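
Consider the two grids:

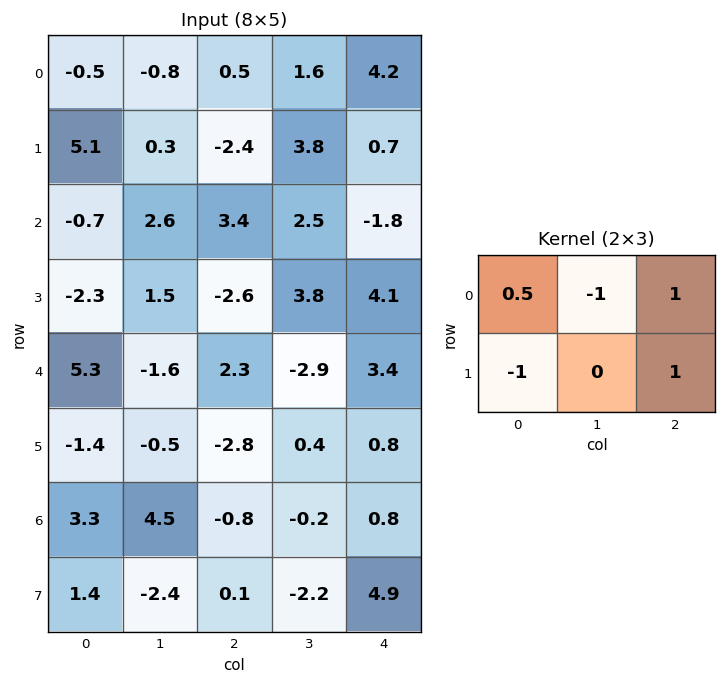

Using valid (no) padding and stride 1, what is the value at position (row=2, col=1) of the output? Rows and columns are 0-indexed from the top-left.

2.7

The receptive field on the input at this output position is [2.6 3.4 2.5 / 1.5 -2.6 3.8]. Elementwise product with the kernel and sum: 2.6·0.5 + 3.4·-1 + 2.5·1 + 1.5·-1 + 3.8·1.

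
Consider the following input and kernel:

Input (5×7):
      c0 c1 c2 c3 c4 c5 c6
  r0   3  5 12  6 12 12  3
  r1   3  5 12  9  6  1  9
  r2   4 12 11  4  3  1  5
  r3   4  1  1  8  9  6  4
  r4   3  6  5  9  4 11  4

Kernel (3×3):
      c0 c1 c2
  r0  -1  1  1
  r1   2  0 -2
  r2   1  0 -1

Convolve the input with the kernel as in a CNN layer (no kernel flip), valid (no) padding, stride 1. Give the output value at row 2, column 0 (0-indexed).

23

The receptive field on the input at this output position is [4 12 11 / 4 1 1 / 3 6 5]. Elementwise product with the kernel and sum: 4·-1 + 12·1 + 11·1 + 4·2 + 1·-2 + 3·1 + 5·-1.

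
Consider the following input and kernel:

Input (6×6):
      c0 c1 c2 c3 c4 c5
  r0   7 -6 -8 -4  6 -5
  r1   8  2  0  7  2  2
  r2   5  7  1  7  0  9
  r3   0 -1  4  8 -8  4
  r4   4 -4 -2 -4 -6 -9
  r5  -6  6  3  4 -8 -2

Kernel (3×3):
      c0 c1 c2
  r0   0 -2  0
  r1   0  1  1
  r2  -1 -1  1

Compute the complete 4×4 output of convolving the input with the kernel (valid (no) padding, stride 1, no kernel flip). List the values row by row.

3 22 9 -6
9 13 -27 9
-13 12 -14 -3
-1 -19 -41 3

Output[0,0]: The receptive field on the input at this output position is [7 -6 -8 / 8 2 0 / 5 7 1]. Elementwise product with the kernel and sum: -6·-2 + 2·1 + 0·1 + 5·-1 + 7·-1 + 1·1.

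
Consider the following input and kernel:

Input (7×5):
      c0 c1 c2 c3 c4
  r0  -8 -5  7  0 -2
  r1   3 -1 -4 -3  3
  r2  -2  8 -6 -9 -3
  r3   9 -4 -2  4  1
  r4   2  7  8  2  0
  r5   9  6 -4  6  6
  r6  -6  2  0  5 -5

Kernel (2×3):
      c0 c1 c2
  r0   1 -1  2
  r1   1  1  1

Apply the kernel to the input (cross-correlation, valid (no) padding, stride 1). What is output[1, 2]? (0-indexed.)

-13

The receptive field on the input at this output position is [-4 -3 3 / -6 -9 -3]. Elementwise product with the kernel and sum: -4·1 + -3·-1 + 3·2 + -6·1 + -9·1 + -3·1.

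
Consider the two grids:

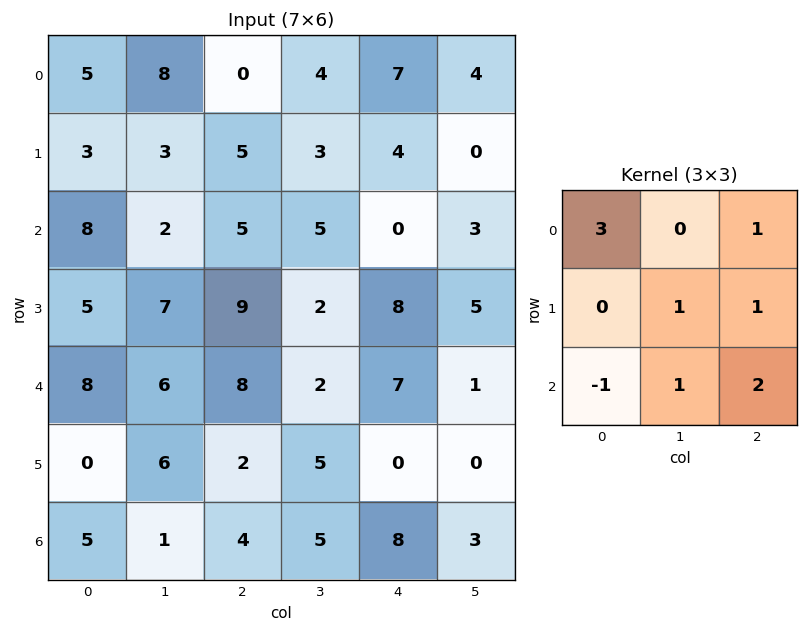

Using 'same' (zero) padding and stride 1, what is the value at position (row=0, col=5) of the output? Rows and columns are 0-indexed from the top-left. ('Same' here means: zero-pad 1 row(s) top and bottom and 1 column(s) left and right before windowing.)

The receptive field on the zero-padded input at this output position is [0 0 0 / 7 4 0 / 4 0 0]. Elementwise product with the kernel and sum: 0·3 + 0·1 + 4·1 + 0·1 + 4·-1 + 0·1 + 0·2.

0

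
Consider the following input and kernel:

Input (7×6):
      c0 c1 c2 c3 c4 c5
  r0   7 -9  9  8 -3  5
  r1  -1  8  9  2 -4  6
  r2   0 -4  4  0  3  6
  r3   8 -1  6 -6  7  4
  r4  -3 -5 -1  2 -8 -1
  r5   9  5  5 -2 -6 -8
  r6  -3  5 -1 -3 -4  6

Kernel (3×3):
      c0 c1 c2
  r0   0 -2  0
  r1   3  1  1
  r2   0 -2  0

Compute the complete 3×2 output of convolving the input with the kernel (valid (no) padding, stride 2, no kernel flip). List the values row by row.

40 9
47 15
37 9

Output[0,0]: The receptive field on the input at this output position is [7 -9 9 / -1 8 9 / 0 -4 4]. Elementwise product with the kernel and sum: -9·-2 + -1·3 + 8·1 + 9·1 + -4·-2.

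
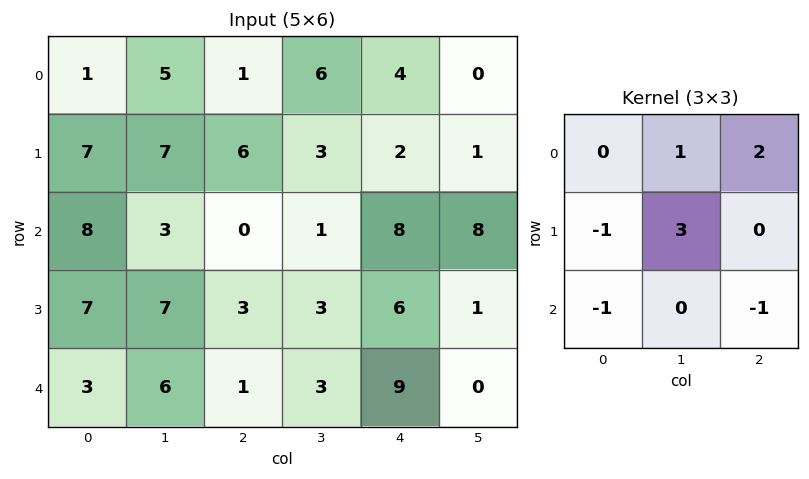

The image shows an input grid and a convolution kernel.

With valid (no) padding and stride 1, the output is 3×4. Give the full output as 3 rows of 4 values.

13 20 9 -2
10 -1 1 23
13 -5 13 36

Output[0,0]: The receptive field on the input at this output position is [1 5 1 / 7 7 6 / 8 3 0]. Elementwise product with the kernel and sum: 5·1 + 1·2 + 7·-1 + 7·3 + 8·-1 + 0·-1.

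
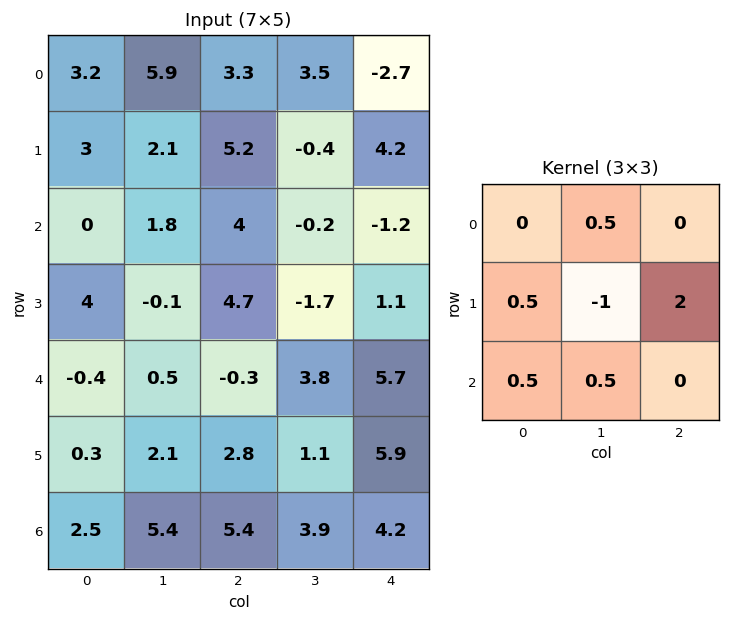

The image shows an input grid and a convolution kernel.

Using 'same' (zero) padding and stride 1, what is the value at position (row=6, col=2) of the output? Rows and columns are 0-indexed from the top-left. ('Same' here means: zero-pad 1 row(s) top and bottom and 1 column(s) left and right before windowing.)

The receptive field on the zero-padded input at this output position is [2.1 2.8 1.1 / 5.4 5.4 3.9 / 0 0 0]. Elementwise product with the kernel and sum: 2.8·0.5 + 5.4·0.5 + 5.4·-1 + 3.9·2 + 0·0.5 + 0·0.5.

6.5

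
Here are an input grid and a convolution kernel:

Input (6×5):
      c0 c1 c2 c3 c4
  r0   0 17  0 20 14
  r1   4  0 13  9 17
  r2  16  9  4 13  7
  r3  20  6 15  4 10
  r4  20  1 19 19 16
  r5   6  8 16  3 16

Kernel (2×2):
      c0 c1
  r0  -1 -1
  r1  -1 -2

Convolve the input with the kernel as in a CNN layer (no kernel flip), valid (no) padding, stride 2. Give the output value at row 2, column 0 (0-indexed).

-43

The receptive field on the input at this output position is [20 1 / 6 8]. Elementwise product with the kernel and sum: 20·-1 + 1·-1 + 6·-1 + 8·-2.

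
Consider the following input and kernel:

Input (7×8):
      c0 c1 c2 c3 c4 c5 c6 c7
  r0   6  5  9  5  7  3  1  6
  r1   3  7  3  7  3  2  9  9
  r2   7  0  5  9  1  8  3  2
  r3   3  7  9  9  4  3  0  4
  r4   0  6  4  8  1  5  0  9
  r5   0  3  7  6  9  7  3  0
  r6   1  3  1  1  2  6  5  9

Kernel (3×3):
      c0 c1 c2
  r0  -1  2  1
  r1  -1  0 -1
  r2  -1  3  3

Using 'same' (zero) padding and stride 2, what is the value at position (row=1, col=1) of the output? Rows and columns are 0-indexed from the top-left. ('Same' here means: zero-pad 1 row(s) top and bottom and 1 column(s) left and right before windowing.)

The receptive field on the zero-padded input at this output position is [7 3 7 / 0 5 9 / 7 9 9]. Elementwise product with the kernel and sum: 7·-1 + 3·2 + 7·1 + 0·-1 + 9·-1 + 7·-1 + 9·3 + 9·3.

44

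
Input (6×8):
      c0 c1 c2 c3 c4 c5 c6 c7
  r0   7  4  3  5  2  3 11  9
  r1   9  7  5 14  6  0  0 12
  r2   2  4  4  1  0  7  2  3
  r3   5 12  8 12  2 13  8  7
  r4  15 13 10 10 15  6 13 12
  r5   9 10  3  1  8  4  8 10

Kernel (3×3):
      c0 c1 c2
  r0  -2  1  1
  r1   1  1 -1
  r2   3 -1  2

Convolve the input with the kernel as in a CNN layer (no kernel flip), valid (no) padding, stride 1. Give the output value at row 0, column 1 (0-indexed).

8

The receptive field on the input at this output position is [4 3 5 / 7 5 14 / 4 4 1]. Elementwise product with the kernel and sum: 4·-2 + 3·1 + 5·1 + 7·1 + 5·1 + 14·-1 + 4·3 + 4·-1 + 1·2.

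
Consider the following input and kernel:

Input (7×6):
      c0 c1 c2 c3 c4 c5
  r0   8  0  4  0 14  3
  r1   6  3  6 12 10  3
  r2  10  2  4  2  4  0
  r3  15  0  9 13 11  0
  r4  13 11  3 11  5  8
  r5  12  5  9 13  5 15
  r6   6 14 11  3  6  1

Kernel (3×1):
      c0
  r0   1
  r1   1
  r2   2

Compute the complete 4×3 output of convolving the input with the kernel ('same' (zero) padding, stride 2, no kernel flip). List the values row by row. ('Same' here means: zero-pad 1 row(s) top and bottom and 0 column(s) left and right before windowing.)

20 16 34
46 28 36
52 30 26
18 20 11

Output[0,0]: The receptive field on the zero-padded input at this output position is [0 / 8 / 6]. Elementwise product with the kernel and sum: 0·1 + 8·1 + 6·2.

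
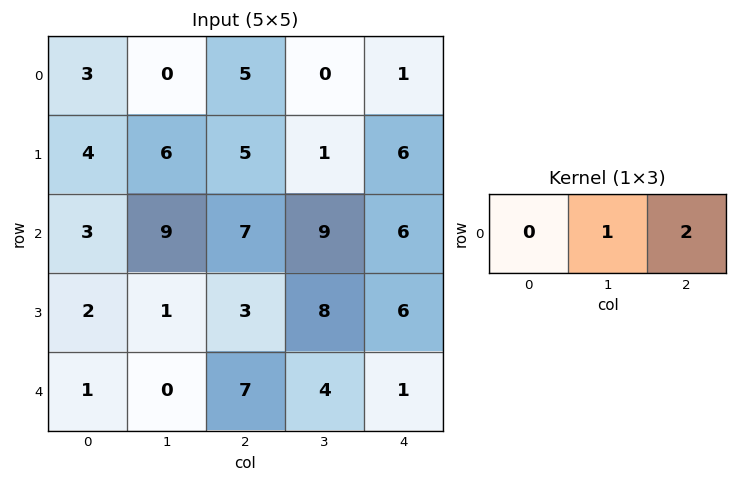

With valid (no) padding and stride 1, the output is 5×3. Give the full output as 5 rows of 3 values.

10 5 2
16 7 13
23 25 21
7 19 20
14 15 6

Output[0,0]: The receptive field on the input at this output position is [3 0 5]. Elementwise product with the kernel and sum: 0·1 + 5·2.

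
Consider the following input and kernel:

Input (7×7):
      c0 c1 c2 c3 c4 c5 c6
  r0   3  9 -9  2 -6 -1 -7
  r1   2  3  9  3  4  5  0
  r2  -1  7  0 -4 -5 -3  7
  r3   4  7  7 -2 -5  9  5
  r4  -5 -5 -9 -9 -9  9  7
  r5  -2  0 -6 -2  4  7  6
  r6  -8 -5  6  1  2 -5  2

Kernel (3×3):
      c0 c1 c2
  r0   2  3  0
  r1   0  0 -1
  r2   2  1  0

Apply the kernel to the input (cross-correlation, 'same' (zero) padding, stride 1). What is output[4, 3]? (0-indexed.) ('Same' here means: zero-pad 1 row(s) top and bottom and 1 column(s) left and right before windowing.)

The receptive field on the zero-padded input at this output position is [7 -2 -5 / -9 -9 -9 / -6 -2 4]. Elementwise product with the kernel and sum: 7·2 + -2·3 + -9·-1 + -6·2 + -2·1.

3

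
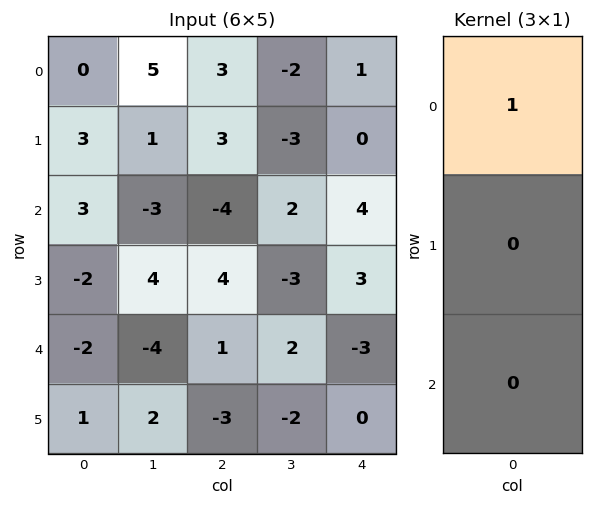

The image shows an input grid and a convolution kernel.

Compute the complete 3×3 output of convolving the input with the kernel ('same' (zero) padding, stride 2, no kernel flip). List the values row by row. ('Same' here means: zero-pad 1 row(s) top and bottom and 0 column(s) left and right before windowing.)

Output[0,0]: The receptive field on the zero-padded input at this output position is [0 / 0 / 3]. Elementwise product with the kernel and sum: 0·1.
Output[0,1]: The receptive field on the zero-padded input at this output position is [0 / 3 / 3]. Elementwise product with the kernel and sum: 0·1.

0 0 0
3 3 0
-2 4 3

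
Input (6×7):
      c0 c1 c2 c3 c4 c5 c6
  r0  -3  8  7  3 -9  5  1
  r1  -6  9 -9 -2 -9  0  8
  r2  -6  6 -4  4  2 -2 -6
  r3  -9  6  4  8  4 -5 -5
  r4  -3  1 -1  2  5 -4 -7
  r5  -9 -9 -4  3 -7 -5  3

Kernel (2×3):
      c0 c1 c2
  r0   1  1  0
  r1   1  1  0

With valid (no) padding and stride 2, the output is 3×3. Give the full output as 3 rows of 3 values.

Output[0,0]: The receptive field on the input at this output position is [-3 8 7 / -6 9 -9]. Elementwise product with the kernel and sum: -3·1 + 8·1 + -6·1 + 9·1.
Output[0,1]: The receptive field on the input at this output position is [7 3 -9 / -9 -2 -9]. Elementwise product with the kernel and sum: 7·1 + 3·1 + -9·1 + -2·1.

8 -1 -13
-3 12 -1
-20 0 -11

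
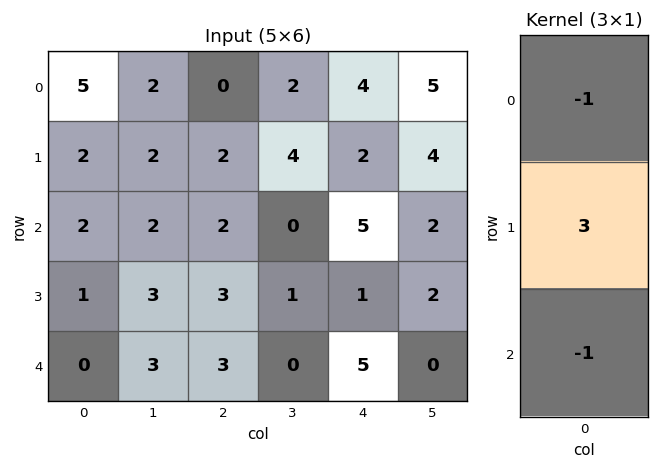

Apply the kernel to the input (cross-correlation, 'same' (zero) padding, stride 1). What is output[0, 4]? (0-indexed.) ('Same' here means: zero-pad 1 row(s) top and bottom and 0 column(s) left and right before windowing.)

10

The receptive field on the zero-padded input at this output position is [0 / 4 / 2]. Elementwise product with the kernel and sum: 0·-1 + 4·3 + 2·-1.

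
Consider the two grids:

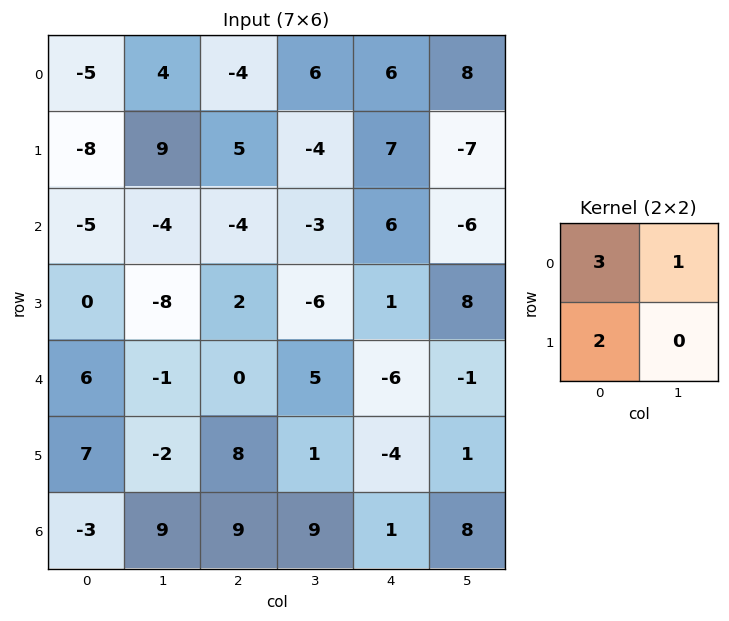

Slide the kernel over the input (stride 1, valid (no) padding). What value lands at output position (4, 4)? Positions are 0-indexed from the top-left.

The receptive field on the input at this output position is [-6 -1 / -4 1]. Elementwise product with the kernel and sum: -6·3 + -1·1 + -4·2.

-27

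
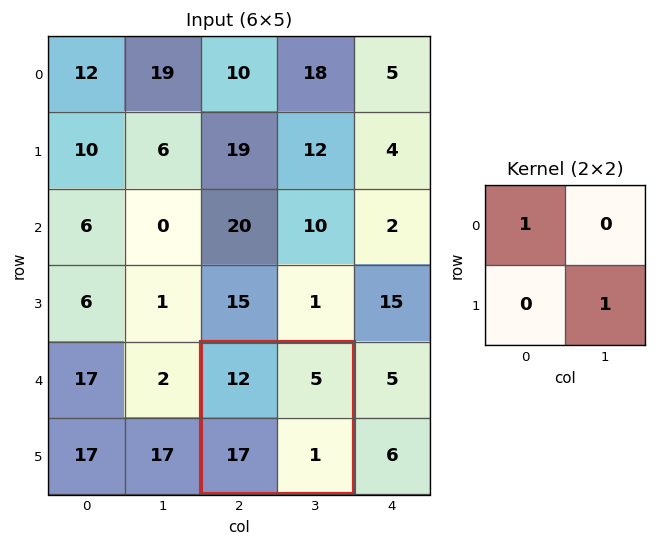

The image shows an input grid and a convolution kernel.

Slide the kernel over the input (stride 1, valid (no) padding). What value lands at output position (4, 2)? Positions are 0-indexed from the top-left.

The receptive field on the input at this output position is [12 5 / 17 1]. Elementwise product with the kernel and sum: 12·1 + 1·1.

13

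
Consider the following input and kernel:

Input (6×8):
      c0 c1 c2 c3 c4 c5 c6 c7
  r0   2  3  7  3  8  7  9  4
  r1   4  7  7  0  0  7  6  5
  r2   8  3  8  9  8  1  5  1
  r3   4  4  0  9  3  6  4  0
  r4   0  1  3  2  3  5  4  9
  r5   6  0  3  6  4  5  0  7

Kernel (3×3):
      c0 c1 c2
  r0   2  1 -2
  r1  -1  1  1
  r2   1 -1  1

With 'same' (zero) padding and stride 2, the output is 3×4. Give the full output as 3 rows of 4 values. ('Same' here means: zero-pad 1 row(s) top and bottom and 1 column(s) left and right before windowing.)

Output[0,0]: The receptive field on the zero-padded input at this output position is [0 0 0 / 0 2 3 / 0 4 7]. Elementwise product with the kernel and sum: 0·2 + 0·1 + 0·-2 + 0·-1 + 2·1 + 3·1 + 0·1 + 4·-1 + 7·1.
Output[0,1]: The receptive field on the zero-padded input at this output position is [0 0 0 / 3 7 3 / 7 7 0]. Elementwise product with the kernel and sum: 0·2 + 0·1 + 0·-2 + 3·-1 + 7·1 + 3·1 + 7·1 + 7·-1 + 0·1.

8 7 19 12
1 48 -2 17
-9 -3 22 36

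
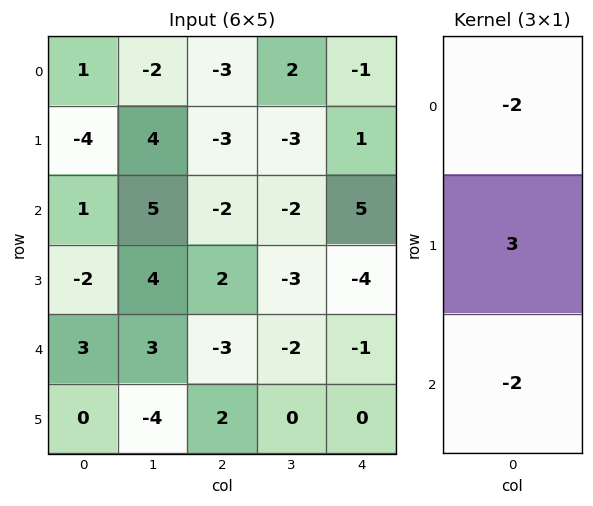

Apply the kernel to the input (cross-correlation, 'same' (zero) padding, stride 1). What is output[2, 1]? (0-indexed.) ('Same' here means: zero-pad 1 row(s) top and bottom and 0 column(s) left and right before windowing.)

The receptive field on the zero-padded input at this output position is [4 / 5 / 4]. Elementwise product with the kernel and sum: 4·-2 + 5·3 + 4·-2.

-1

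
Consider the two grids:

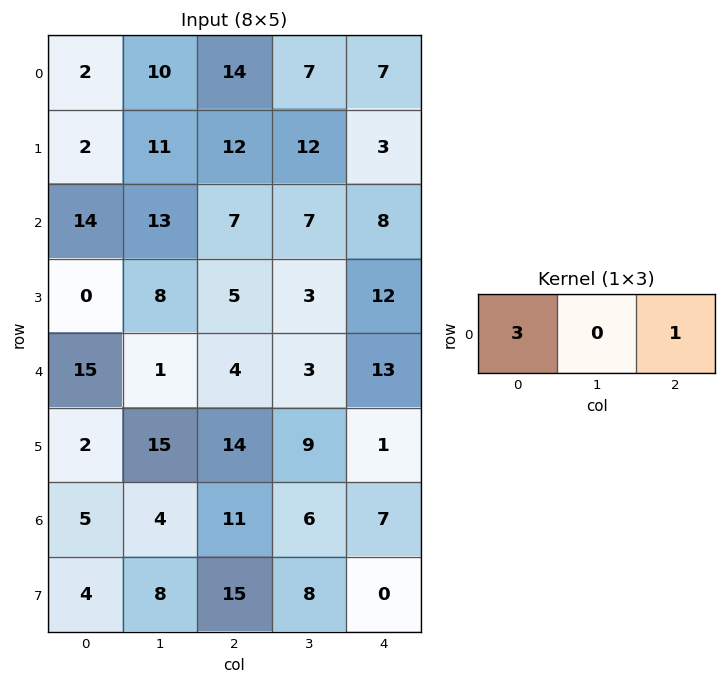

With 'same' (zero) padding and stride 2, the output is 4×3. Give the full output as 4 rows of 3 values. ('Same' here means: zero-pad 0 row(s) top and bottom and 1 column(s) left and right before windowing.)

10 37 21
13 46 21
1 6 9
4 18 18

Output[0,0]: The receptive field on the zero-padded input at this output position is [0 2 10]. Elementwise product with the kernel and sum: 0·3 + 10·1.
Output[0,1]: The receptive field on the zero-padded input at this output position is [10 14 7]. Elementwise product with the kernel and sum: 10·3 + 7·1.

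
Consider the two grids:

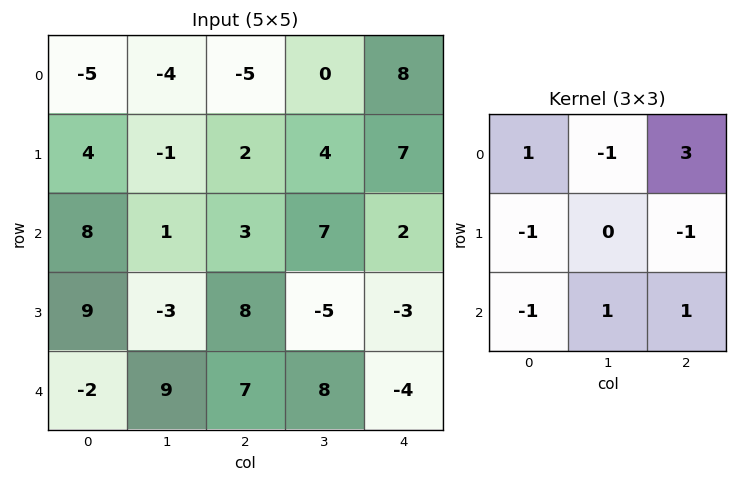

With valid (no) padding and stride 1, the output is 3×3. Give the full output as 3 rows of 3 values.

-26 7 16
-4 7 -2
17 33 -6

Output[0,0]: The receptive field on the input at this output position is [-5 -4 -5 / 4 -1 2 / 8 1 3]. Elementwise product with the kernel and sum: -5·1 + -4·-1 + -5·3 + 4·-1 + 2·-1 + 8·-1 + 1·1 + 3·1.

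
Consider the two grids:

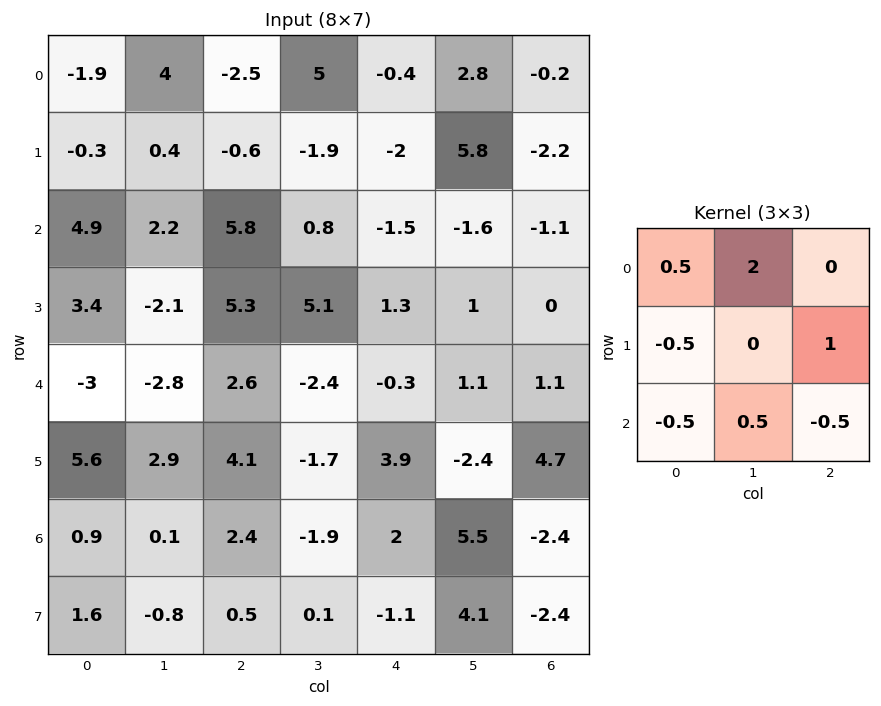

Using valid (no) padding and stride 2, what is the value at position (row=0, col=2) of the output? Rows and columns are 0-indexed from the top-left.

4.7

The receptive field on the input at this output position is [-0.4 2.8 -0.2 / -2 5.8 -2.2 / -1.5 -1.6 -1.1]. Elementwise product with the kernel and sum: -0.4·0.5 + 2.8·2 + -2·-0.5 + -2.2·1 + -1.5·-0.5 + -1.6·0.5 + -1.1·-0.5.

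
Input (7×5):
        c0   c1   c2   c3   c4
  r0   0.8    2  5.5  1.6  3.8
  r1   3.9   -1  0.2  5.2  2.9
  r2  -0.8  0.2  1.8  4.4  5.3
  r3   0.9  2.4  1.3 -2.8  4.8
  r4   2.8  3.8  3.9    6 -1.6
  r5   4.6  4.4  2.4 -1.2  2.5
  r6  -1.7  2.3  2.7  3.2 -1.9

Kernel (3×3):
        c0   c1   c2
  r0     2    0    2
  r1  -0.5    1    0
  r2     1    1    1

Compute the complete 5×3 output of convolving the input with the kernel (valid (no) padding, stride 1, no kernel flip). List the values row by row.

10.85 14.3 35.2
13.4 11 13
14.45 23 19.05
18.2 6.8 19.95
18.8 28 6.2

Output[0,0]: The receptive field on the input at this output position is [0.8 2 5.5 / 3.9 -1 0.2 / -0.8 0.2 1.8]. Elementwise product with the kernel and sum: 0.8·2 + 5.5·2 + 3.9·-0.5 + -1·1 + -0.8·1 + 0.2·1 + 1.8·1.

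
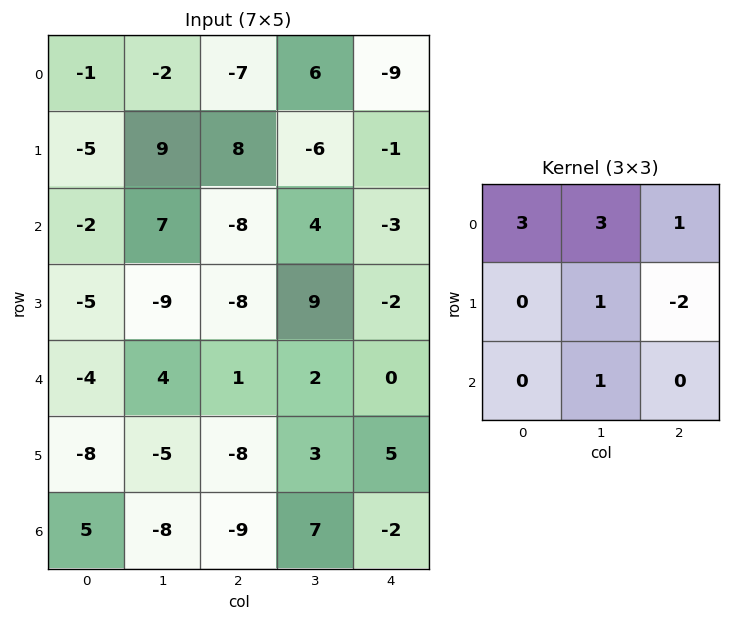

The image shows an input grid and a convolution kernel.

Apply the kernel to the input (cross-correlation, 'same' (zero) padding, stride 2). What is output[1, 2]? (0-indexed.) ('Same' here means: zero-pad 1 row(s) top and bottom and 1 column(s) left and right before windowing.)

The receptive field on the zero-padded input at this output position is [-6 -1 0 / 4 -3 0 / 9 -2 0]. Elementwise product with the kernel and sum: -6·3 + -1·3 + 0·1 + -3·1 + 0·-2 + -2·1.

-26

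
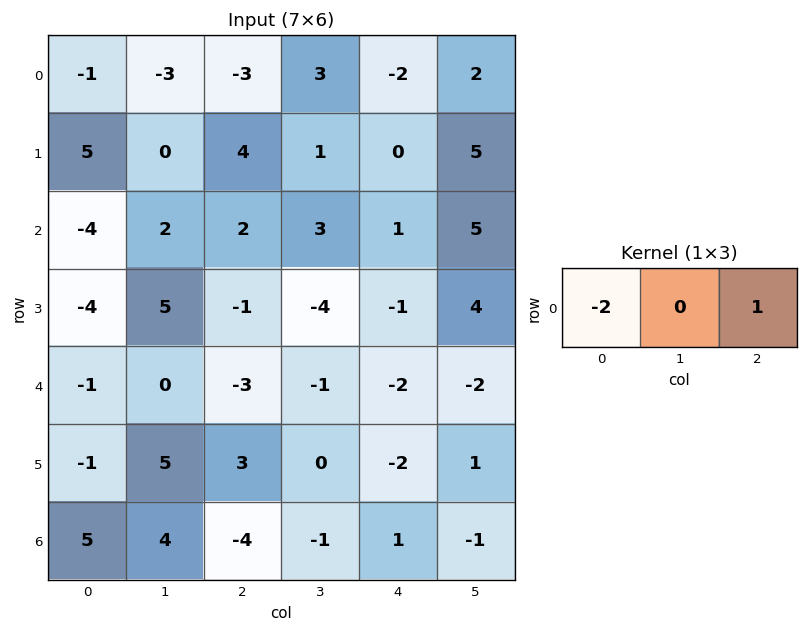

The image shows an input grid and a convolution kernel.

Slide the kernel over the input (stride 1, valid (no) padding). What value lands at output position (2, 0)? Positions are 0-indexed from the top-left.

10

The receptive field on the input at this output position is [-4 2 2]. Elementwise product with the kernel and sum: -4·-2 + 2·1.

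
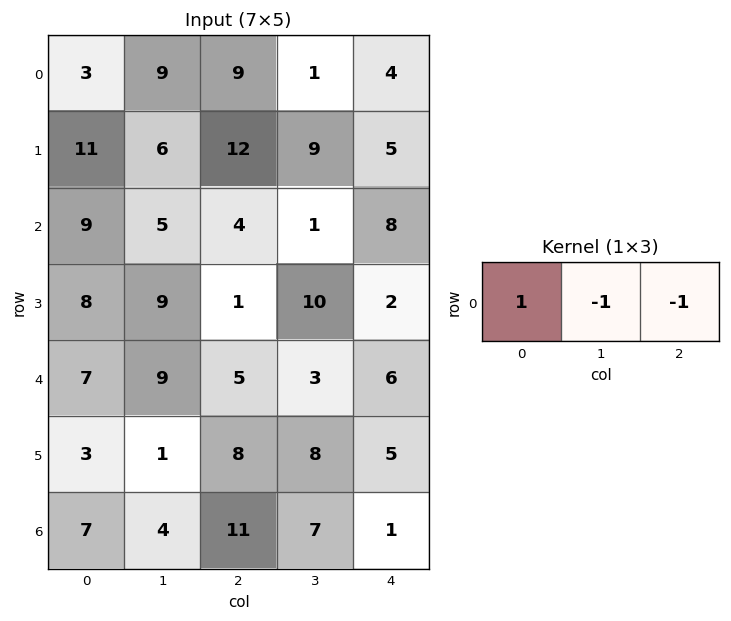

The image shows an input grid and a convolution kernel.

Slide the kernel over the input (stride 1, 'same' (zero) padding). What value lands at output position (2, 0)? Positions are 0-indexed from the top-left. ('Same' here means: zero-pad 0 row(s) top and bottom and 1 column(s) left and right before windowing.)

The receptive field on the zero-padded input at this output position is [0 9 5]. Elementwise product with the kernel and sum: 0·1 + 9·-1 + 5·-1.

-14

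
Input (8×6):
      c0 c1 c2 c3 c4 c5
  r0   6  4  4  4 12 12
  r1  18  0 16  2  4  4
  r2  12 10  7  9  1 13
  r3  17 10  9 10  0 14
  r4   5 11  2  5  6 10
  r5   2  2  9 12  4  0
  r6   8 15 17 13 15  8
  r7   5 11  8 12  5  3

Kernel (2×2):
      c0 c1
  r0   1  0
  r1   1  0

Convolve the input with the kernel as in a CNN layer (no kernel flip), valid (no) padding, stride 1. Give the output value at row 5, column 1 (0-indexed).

17

The receptive field on the input at this output position is [2 9 / 15 17]. Elementwise product with the kernel and sum: 2·1 + 15·1.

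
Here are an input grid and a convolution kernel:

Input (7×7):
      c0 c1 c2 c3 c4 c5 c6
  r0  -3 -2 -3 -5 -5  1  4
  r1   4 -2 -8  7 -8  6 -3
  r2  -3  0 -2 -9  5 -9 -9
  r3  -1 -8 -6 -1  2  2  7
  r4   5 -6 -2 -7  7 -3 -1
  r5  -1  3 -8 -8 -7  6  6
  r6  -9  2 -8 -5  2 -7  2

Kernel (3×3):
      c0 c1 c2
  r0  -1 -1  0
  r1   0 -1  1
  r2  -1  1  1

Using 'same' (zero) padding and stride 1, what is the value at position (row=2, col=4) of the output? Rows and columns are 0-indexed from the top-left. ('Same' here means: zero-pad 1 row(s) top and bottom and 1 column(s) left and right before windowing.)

-8

The receptive field on the zero-padded input at this output position is [7 -8 6 / -9 5 -9 / -1 2 2]. Elementwise product with the kernel and sum: 7·-1 + -8·-1 + 5·-1 + -9·1 + -1·-1 + 2·1 + 2·1.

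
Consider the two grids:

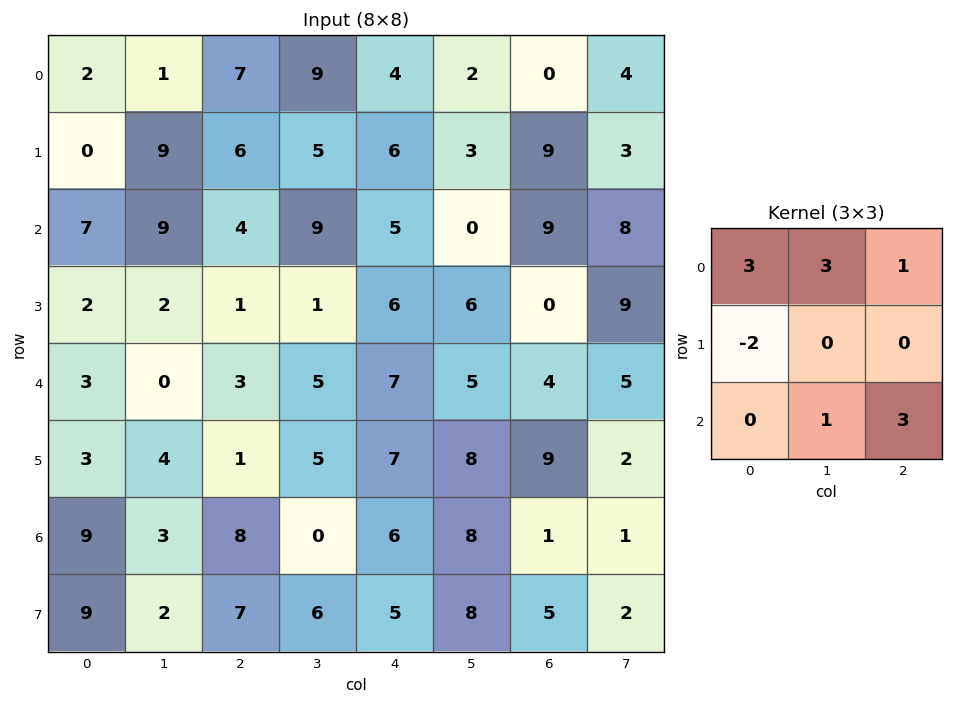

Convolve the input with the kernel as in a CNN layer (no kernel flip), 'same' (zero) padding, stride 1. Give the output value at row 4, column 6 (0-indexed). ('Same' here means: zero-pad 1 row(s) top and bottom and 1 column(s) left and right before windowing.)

32

The receptive field on the zero-padded input at this output position is [6 0 9 / 5 4 5 / 8 9 2]. Elementwise product with the kernel and sum: 6·3 + 0·3 + 9·1 + 5·-2 + 9·1 + 2·3.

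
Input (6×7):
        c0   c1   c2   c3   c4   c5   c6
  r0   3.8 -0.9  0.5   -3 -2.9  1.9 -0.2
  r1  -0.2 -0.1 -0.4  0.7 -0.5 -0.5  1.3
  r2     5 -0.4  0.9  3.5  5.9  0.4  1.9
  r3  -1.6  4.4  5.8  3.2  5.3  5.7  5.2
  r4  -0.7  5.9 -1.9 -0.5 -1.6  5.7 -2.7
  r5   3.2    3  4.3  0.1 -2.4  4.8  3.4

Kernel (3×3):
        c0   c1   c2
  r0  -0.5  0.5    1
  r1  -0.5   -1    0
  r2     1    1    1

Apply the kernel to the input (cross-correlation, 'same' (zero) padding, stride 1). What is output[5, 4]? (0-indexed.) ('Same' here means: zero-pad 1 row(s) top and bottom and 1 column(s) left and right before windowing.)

The receptive field on the zero-padded input at this output position is [-0.5 -1.6 5.7 / 0.1 -2.4 4.8 / 0 0 0]. Elementwise product with the kernel and sum: -0.5·-0.5 + -1.6·0.5 + 5.7·1 + 0.1·-0.5 + -2.4·-1 + 0·1 + 0·1 + 0·1.

7.5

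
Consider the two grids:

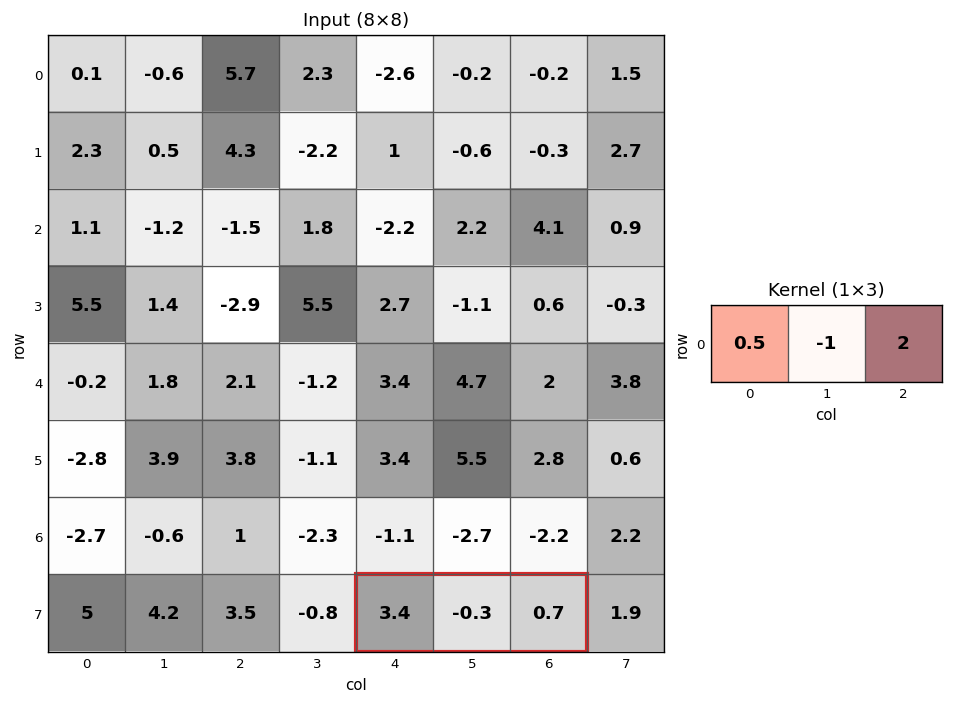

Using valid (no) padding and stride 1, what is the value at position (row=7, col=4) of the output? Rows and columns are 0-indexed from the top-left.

The receptive field on the input at this output position is [3.4 -0.3 0.7]. Elementwise product with the kernel and sum: 3.4·0.5 + -0.3·-1 + 0.7·2.

3.4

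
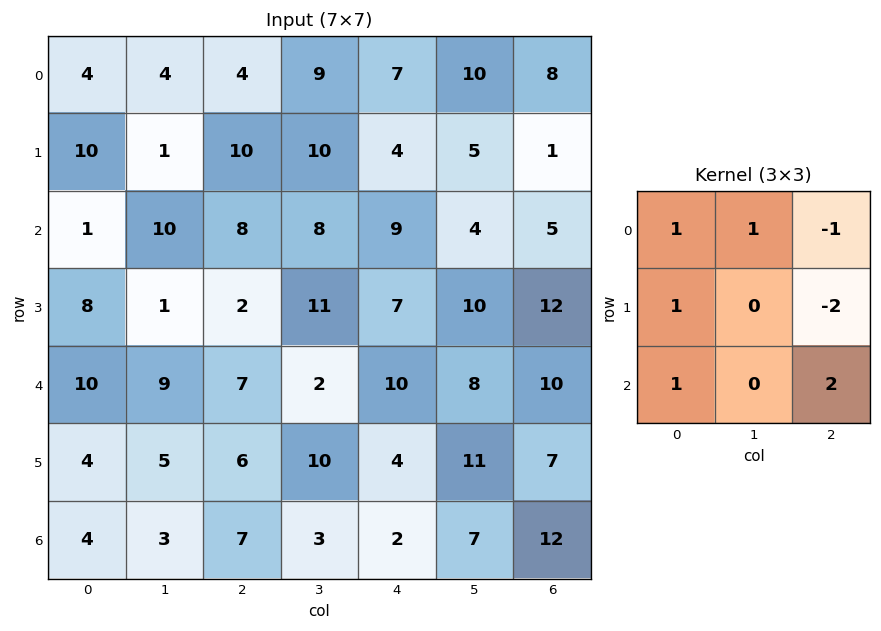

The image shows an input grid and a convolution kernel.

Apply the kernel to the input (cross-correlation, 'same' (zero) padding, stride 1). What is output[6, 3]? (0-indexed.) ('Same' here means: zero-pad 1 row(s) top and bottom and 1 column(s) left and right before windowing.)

15

The receptive field on the zero-padded input at this output position is [6 10 4 / 7 3 2 / 0 0 0]. Elementwise product with the kernel and sum: 6·1 + 10·1 + 4·-1 + 7·1 + 2·-2 + 0·1 + 0·2.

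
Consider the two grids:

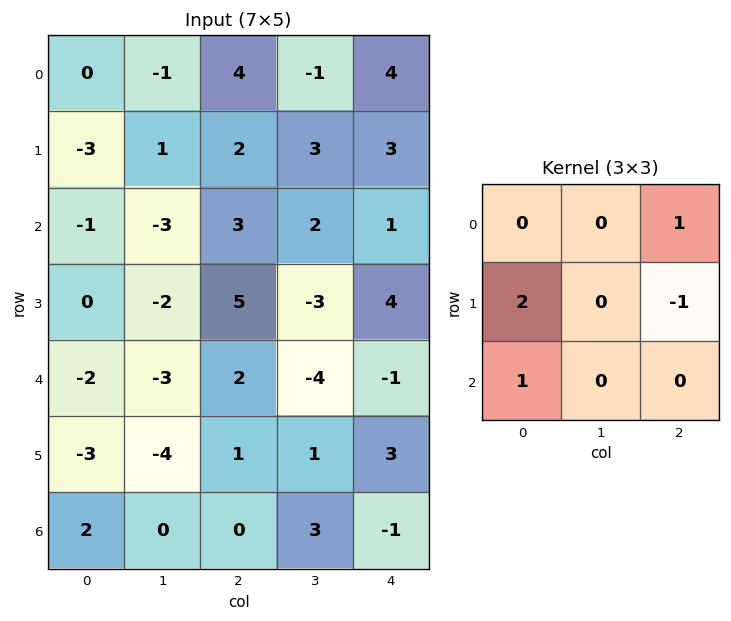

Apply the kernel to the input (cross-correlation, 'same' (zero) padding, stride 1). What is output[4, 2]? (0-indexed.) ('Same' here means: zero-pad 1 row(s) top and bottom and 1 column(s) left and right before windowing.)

-9

The receptive field on the zero-padded input at this output position is [-2 5 -3 / -3 2 -4 / -4 1 1]. Elementwise product with the kernel and sum: -3·1 + -3·2 + -4·-1 + -4·1.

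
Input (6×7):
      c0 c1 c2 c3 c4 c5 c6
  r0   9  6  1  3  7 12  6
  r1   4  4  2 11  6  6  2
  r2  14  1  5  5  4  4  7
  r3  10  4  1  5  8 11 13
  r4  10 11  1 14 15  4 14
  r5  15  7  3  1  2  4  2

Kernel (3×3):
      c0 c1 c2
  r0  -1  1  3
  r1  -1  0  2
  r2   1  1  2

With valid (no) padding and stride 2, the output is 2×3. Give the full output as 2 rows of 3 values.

Output[0,0]: The receptive field on the input at this output position is [9 6 1 / 4 4 2 / 14 1 5]. Elementwise product with the kernel and sum: 9·-1 + 6·1 + 1·3 + 4·-1 + 2·2 + 14·1 + 1·1 + 5·2.

25 51 43
17 72 86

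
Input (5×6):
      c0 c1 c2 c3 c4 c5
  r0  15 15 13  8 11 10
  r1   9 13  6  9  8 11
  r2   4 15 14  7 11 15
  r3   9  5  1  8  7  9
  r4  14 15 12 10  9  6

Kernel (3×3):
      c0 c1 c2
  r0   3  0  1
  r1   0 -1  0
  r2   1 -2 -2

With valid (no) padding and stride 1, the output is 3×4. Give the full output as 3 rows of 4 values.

Output[0,0]: The receptive field on the input at this output position is [15 15 13 / 9 13 6 / 4 15 14]. Elementwise product with the kernel and sum: 15·3 + 13·1 + 13·-1 + 4·1 + 15·-2 + 14·-2.
Output[0,1]: The receptive field on the input at this output position is [15 13 8 / 13 6 9 / 15 14 7]. Elementwise product with the kernel and sum: 15·3 + 8·1 + 6·-1 + 15·1 + 14·-2 + 7·-2.

-9 20 19 -19
15 21 -10 3
-19 22 19 9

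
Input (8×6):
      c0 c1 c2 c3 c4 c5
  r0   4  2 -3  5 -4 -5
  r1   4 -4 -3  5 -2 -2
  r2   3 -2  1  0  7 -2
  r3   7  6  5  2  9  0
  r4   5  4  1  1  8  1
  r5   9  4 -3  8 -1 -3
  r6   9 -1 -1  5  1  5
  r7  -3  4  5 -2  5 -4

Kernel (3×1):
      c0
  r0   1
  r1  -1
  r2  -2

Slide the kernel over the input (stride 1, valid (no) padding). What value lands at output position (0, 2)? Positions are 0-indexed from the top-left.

The receptive field on the input at this output position is [-3 / -3 / 1]. Elementwise product with the kernel and sum: -3·1 + -3·-1 + 1·-2.

-2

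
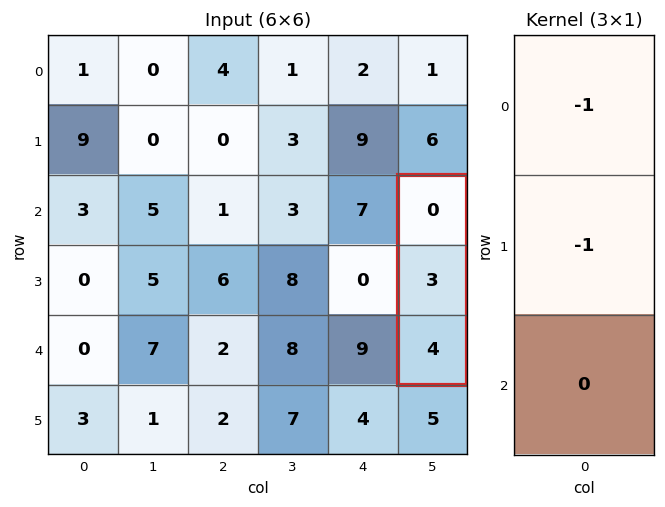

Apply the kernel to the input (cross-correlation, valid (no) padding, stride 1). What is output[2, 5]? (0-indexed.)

-3

The receptive field on the input at this output position is [0 / 3 / 4]. Elementwise product with the kernel and sum: 0·-1 + 3·-1.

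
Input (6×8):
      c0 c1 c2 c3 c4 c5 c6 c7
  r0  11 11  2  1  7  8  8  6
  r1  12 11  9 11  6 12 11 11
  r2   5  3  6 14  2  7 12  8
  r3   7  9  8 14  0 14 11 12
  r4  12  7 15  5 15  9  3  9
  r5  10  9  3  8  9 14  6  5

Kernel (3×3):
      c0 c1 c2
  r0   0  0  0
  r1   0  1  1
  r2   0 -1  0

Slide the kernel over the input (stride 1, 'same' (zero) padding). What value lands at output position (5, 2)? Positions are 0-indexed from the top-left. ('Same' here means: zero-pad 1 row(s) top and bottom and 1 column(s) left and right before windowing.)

11

The receptive field on the zero-padded input at this output position is [7 15 5 / 9 3 8 / 0 0 0]. Elementwise product with the kernel and sum: 3·1 + 8·1 + 0·-1.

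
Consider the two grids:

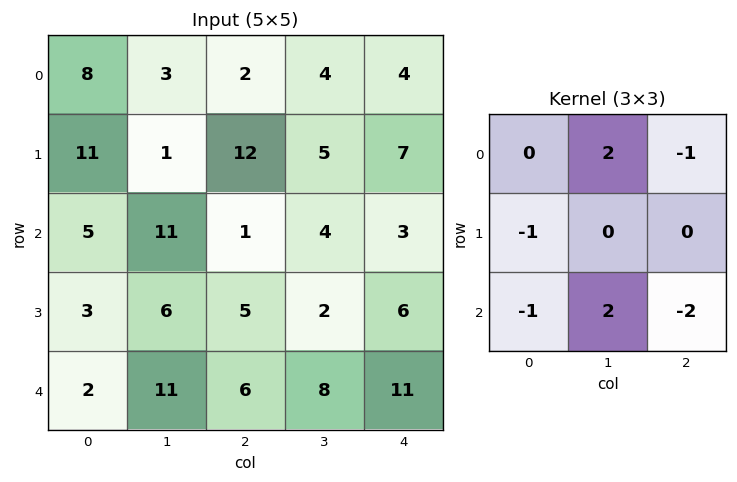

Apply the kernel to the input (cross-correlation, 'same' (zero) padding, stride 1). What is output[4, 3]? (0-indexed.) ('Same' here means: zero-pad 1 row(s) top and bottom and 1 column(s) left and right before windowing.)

The receptive field on the zero-padded input at this output position is [5 2 6 / 6 8 11 / 0 0 0]. Elementwise product with the kernel and sum: 2·2 + 6·-1 + 6·-1 + 0·-1 + 0·2 + 0·-2.

-8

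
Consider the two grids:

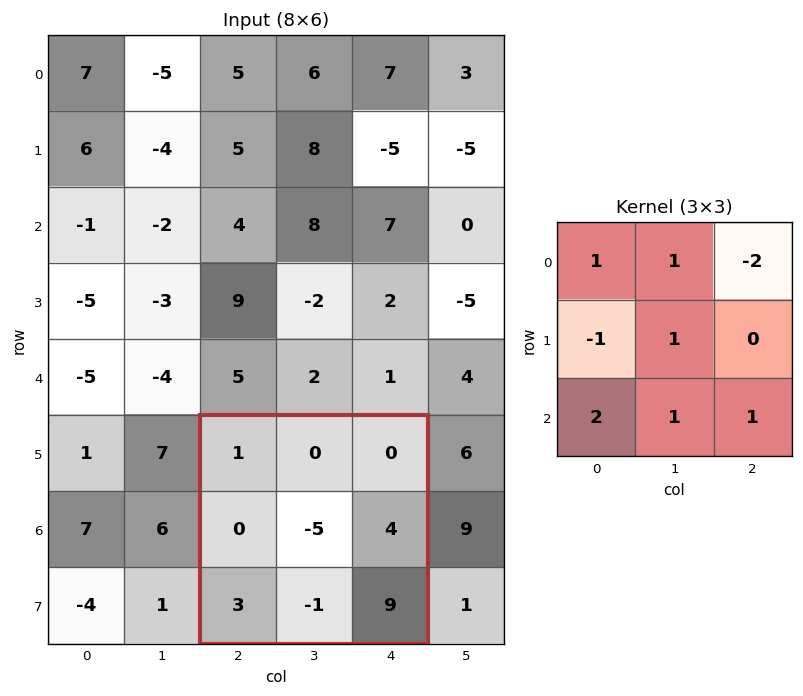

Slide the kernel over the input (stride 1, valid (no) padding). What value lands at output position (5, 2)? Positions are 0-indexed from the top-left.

The receptive field on the input at this output position is [1 0 0 / 0 -5 4 / 3 -1 9]. Elementwise product with the kernel and sum: 1·1 + 0·1 + 0·-2 + 0·-1 + -5·1 + 3·2 + -1·1 + 9·1.

10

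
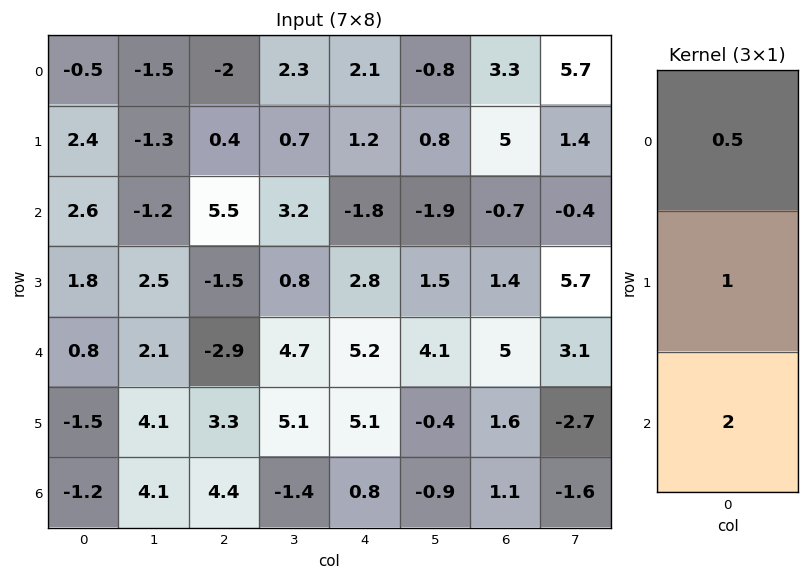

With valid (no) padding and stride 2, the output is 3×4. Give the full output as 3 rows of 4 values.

7.35 10.4 -1.35 5.25
4.7 -4.55 12.3 11.05
-3.5 10.65 9.3 6.3

Output[0,0]: The receptive field on the input at this output position is [-0.5 / 2.4 / 2.6]. Elementwise product with the kernel and sum: -0.5·0.5 + 2.4·1 + 2.6·2.
Output[0,1]: The receptive field on the input at this output position is [-2 / 0.4 / 5.5]. Elementwise product with the kernel and sum: -2·0.5 + 0.4·1 + 5.5·2.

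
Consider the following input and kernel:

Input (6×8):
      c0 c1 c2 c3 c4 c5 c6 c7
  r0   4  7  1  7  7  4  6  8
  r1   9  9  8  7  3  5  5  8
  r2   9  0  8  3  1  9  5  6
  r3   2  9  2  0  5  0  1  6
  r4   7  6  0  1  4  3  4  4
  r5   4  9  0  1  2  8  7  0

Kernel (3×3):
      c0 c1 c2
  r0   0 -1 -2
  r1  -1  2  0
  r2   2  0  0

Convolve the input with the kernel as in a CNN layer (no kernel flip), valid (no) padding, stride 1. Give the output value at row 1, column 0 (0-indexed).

-30

The receptive field on the input at this output position is [9 9 8 / 9 0 8 / 2 9 2]. Elementwise product with the kernel and sum: 9·-1 + 8·-2 + 9·-1 + 0·2 + 2·2.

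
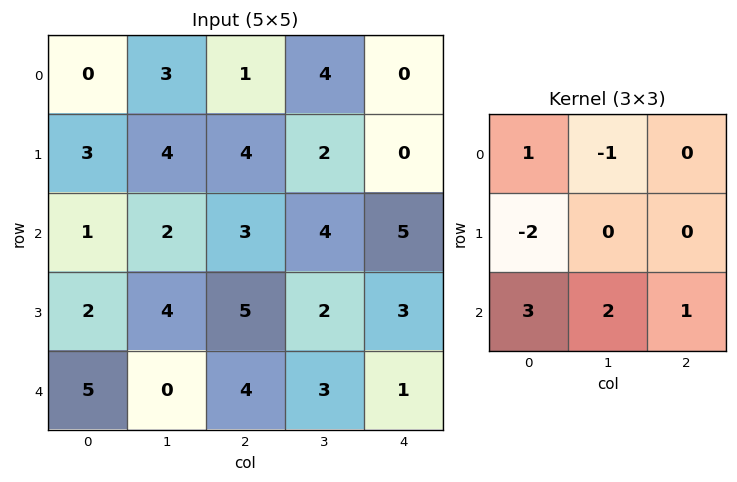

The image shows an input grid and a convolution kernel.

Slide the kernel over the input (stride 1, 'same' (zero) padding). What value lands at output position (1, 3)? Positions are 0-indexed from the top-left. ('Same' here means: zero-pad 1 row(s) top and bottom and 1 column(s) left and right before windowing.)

The receptive field on the zero-padded input at this output position is [1 4 0 / 4 2 0 / 3 4 5]. Elementwise product with the kernel and sum: 1·1 + 4·-1 + 4·-2 + 3·3 + 4·2 + 5·1.

11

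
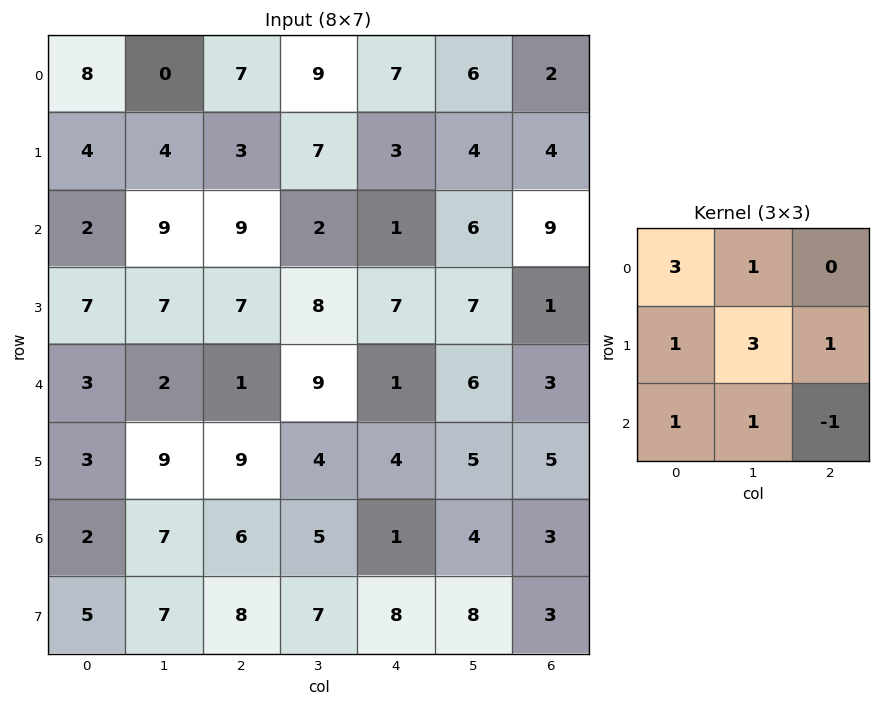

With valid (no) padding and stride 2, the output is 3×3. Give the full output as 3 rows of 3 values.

45 67 44
54 76 42
53 47 35

Output[0,0]: The receptive field on the input at this output position is [8 0 7 / 4 4 3 / 2 9 9]. Elementwise product with the kernel and sum: 8·3 + 0·1 + 4·1 + 4·3 + 3·1 + 2·1 + 9·1 + 9·-1.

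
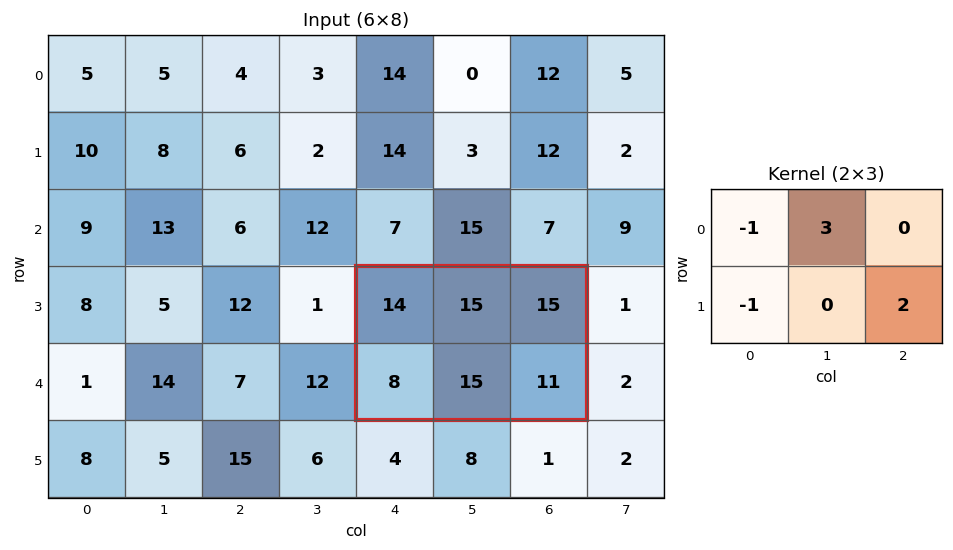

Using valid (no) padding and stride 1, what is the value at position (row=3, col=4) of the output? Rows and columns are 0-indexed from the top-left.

The receptive field on the input at this output position is [14 15 15 / 8 15 11]. Elementwise product with the kernel and sum: 14·-1 + 15·3 + 8·-1 + 11·2.

45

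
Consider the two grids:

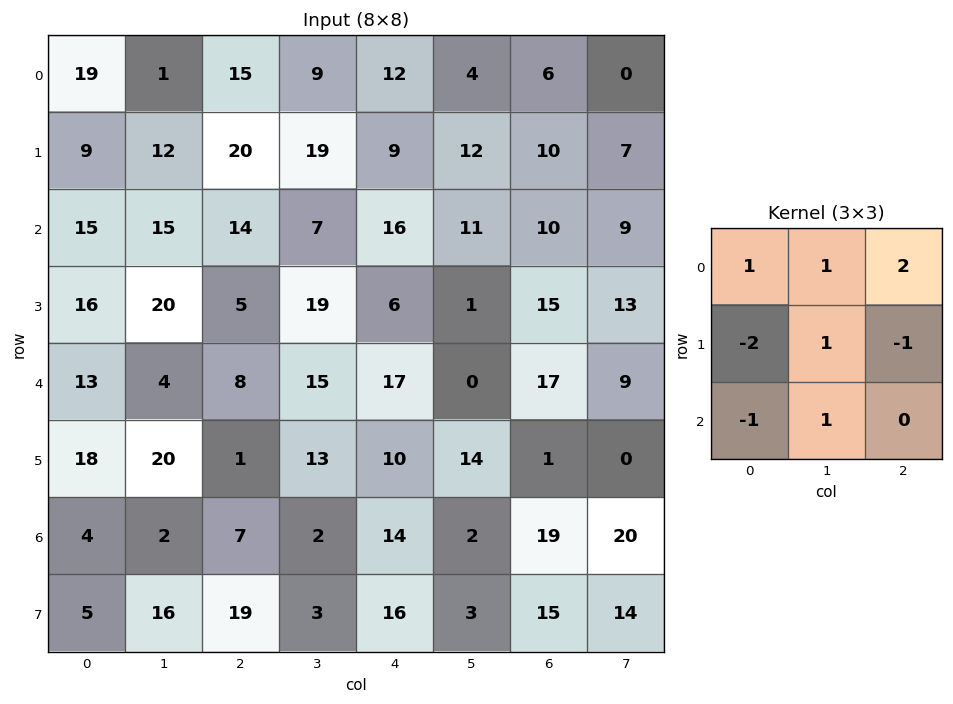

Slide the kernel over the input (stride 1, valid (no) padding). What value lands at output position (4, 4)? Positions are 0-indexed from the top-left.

32

The receptive field on the input at this output position is [17 0 17 / 10 14 1 / 14 2 19]. Elementwise product with the kernel and sum: 17·1 + 0·1 + 17·2 + 10·-2 + 14·1 + 1·-1 + 14·-1 + 2·1.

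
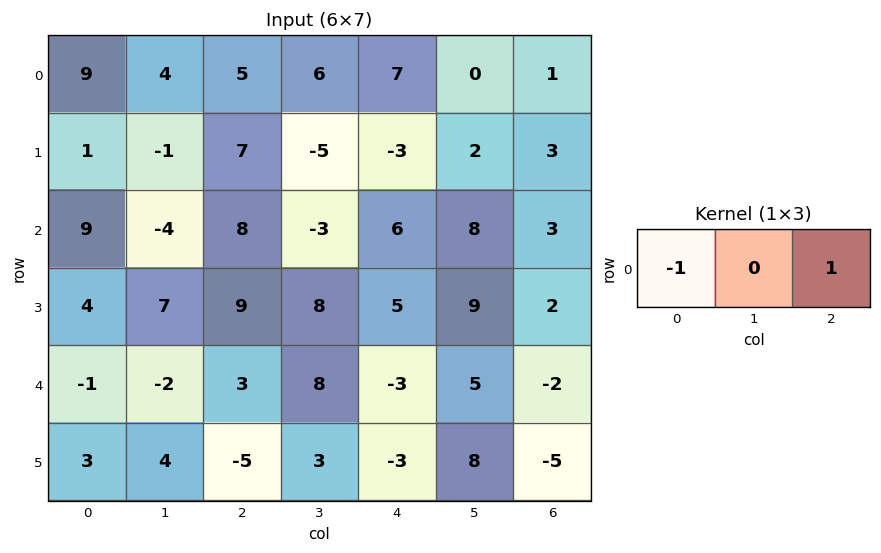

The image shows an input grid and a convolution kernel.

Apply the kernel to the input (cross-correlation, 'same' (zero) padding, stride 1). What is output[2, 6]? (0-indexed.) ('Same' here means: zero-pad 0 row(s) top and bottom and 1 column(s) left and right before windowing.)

-8

The receptive field on the zero-padded input at this output position is [8 3 0]. Elementwise product with the kernel and sum: 8·-1 + 0·1.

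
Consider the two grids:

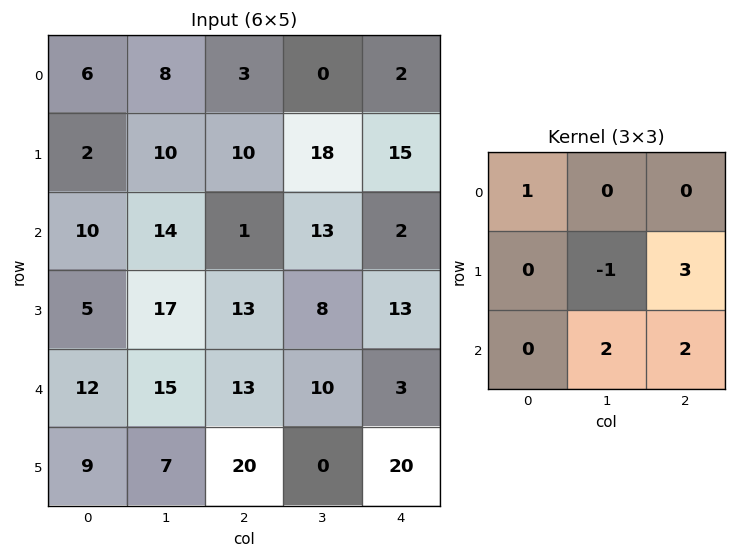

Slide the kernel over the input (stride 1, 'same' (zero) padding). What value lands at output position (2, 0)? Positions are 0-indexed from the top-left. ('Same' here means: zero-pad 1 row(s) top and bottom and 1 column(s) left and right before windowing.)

76

The receptive field on the zero-padded input at this output position is [0 2 10 / 0 10 14 / 0 5 17]. Elementwise product with the kernel and sum: 0·1 + 10·-1 + 14·3 + 5·2 + 17·2.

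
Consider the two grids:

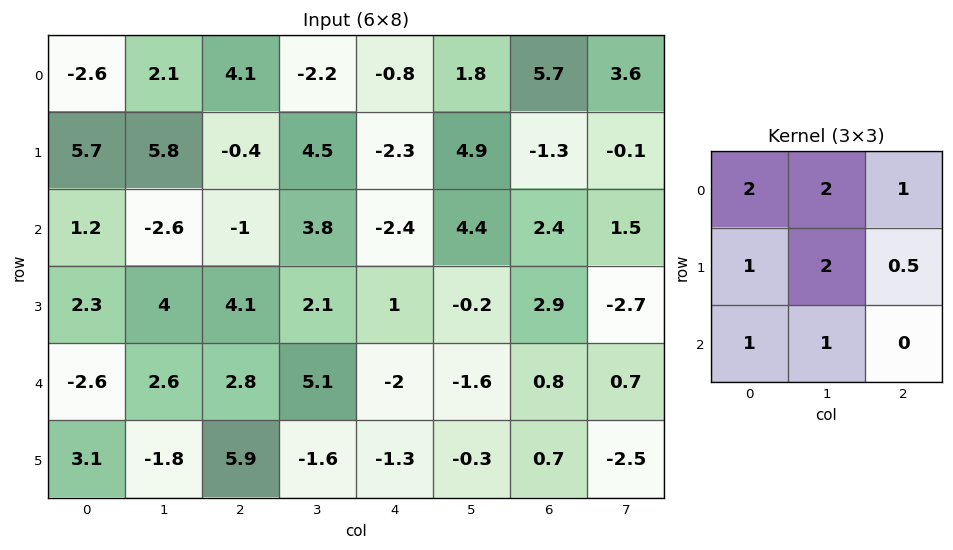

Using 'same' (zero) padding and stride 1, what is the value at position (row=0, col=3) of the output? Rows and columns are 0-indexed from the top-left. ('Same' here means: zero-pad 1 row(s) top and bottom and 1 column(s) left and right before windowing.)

The receptive field on the zero-padded input at this output position is [0 0 0 / 4.1 -2.2 -0.8 / -0.4 4.5 -2.3]. Elementwise product with the kernel and sum: 0·2 + 0·2 + 0·1 + 4.1·1 + -2.2·2 + -0.8·0.5 + -0.4·1 + 4.5·1.

3.4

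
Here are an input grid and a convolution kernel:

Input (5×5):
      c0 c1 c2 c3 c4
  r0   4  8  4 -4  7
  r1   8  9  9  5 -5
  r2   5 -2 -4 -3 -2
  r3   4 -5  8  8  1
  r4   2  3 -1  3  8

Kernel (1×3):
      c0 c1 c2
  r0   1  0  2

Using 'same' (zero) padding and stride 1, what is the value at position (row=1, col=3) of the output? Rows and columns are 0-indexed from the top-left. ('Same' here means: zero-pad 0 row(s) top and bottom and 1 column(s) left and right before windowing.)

-1

The receptive field on the zero-padded input at this output position is [9 5 -5]. Elementwise product with the kernel and sum: 9·1 + -5·2.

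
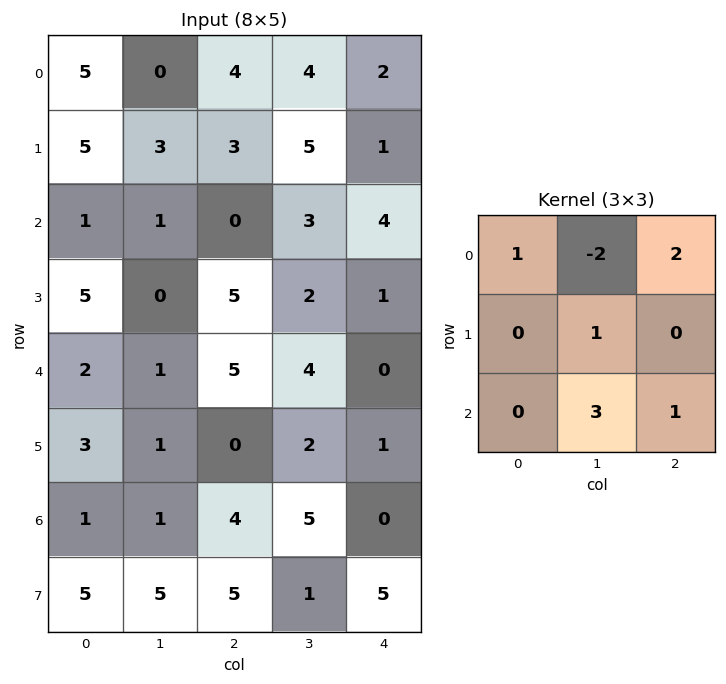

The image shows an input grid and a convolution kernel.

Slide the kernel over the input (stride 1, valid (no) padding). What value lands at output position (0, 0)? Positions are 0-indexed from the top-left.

19

The receptive field on the input at this output position is [5 0 4 / 5 3 3 / 1 1 0]. Elementwise product with the kernel and sum: 5·1 + 0·-2 + 4·2 + 3·1 + 1·3 + 0·1.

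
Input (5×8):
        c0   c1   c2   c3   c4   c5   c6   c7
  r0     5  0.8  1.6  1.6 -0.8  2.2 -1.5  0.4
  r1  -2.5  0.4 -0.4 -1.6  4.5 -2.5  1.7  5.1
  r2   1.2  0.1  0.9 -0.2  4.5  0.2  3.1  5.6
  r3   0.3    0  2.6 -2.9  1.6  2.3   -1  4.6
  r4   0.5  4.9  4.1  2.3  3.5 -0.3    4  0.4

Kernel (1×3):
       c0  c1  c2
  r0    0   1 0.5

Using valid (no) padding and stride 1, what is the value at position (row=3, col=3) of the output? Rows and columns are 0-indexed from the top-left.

The receptive field on the input at this output position is [-2.9 1.6 2.3]. Elementwise product with the kernel and sum: 1.6·1 + 2.3·0.5.

2.75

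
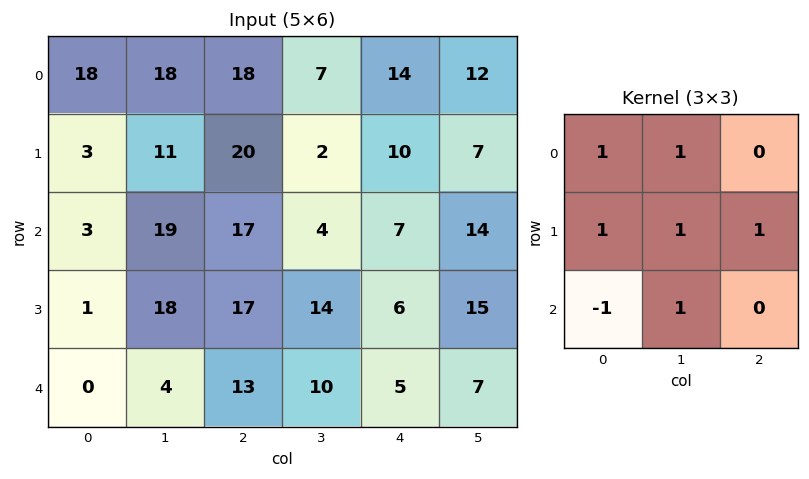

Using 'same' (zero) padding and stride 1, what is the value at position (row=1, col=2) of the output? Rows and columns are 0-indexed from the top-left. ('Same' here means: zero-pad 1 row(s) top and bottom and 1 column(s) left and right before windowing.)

The receptive field on the zero-padded input at this output position is [18 18 7 / 11 20 2 / 19 17 4]. Elementwise product with the kernel and sum: 18·1 + 18·1 + 11·1 + 20·1 + 2·1 + 19·-1 + 17·1.

67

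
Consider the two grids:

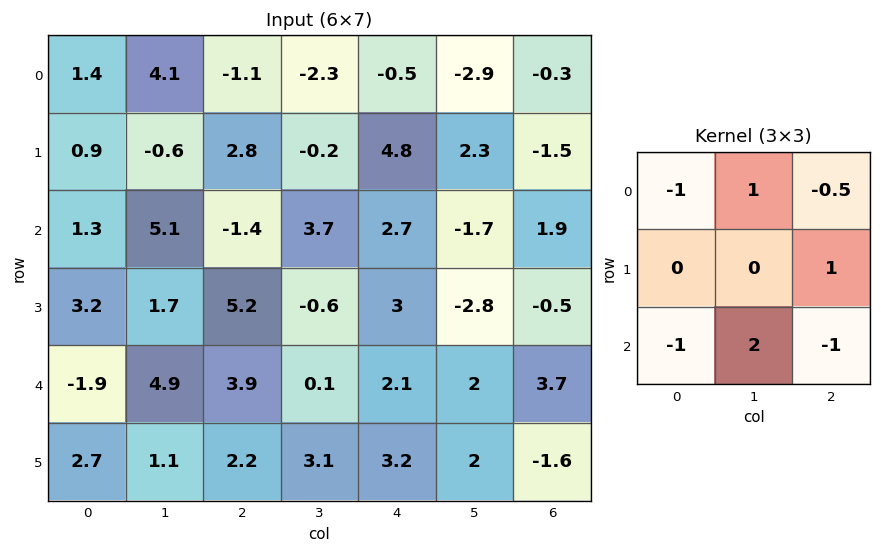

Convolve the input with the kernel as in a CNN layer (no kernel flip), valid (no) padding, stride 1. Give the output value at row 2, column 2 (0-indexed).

0.95

The receptive field on the input at this output position is [-1.4 3.7 2.7 / 5.2 -0.6 3 / 3.9 0.1 2.1]. Elementwise product with the kernel and sum: -1.4·-1 + 3.7·1 + 2.7·-0.5 + 3·1 + 3.9·-1 + 0.1·2 + 2.1·-1.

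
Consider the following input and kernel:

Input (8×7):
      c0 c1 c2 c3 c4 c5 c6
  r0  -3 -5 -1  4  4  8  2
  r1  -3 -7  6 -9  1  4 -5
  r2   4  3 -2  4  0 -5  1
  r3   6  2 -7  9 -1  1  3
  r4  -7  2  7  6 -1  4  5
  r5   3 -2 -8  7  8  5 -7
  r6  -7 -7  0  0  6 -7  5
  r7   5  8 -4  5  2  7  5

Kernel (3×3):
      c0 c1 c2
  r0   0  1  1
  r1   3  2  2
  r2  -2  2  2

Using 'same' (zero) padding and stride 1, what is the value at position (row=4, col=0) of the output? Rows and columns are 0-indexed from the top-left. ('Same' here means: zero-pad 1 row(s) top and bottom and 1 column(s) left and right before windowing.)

The receptive field on the zero-padded input at this output position is [0 6 2 / 0 -7 2 / 0 3 -2]. Elementwise product with the kernel and sum: 6·1 + 2·1 + 0·3 + -7·2 + 2·2 + 0·-2 + 3·2 + -2·2.

0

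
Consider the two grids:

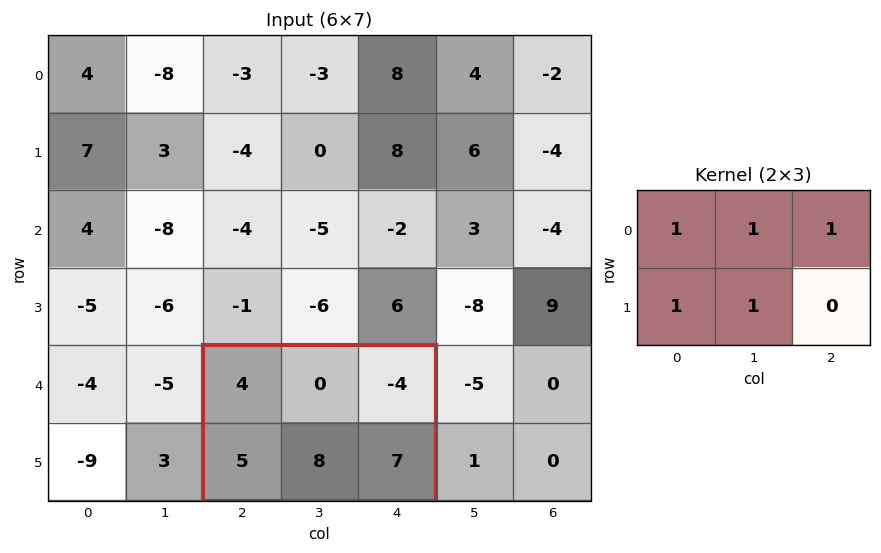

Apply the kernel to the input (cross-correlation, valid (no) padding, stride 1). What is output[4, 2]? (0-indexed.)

The receptive field on the input at this output position is [4 0 -4 / 5 8 7]. Elementwise product with the kernel and sum: 4·1 + 0·1 + -4·1 + 5·1 + 8·1.

13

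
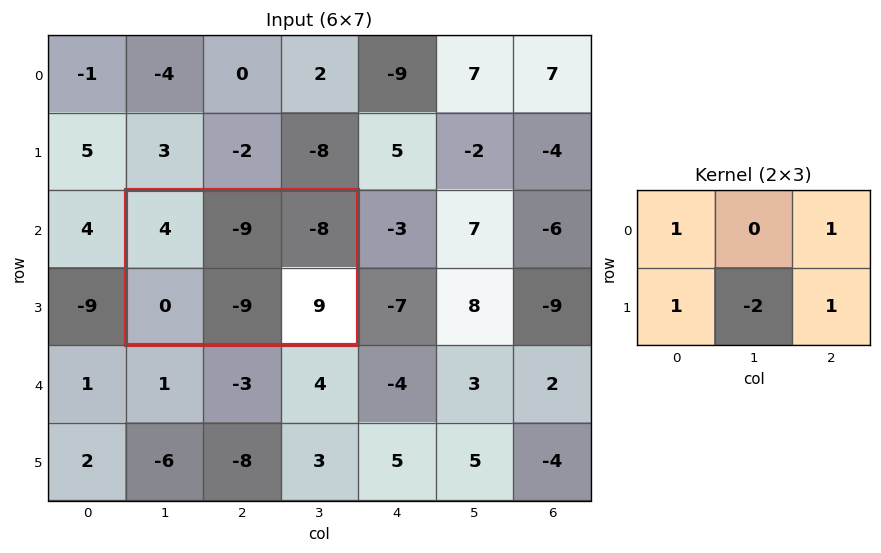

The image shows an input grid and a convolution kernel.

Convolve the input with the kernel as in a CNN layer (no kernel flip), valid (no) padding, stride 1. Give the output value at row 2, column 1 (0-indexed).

The receptive field on the input at this output position is [4 -9 -8 / 0 -9 9]. Elementwise product with the kernel and sum: 4·1 + -8·1 + 0·1 + -9·-2 + 9·1.

23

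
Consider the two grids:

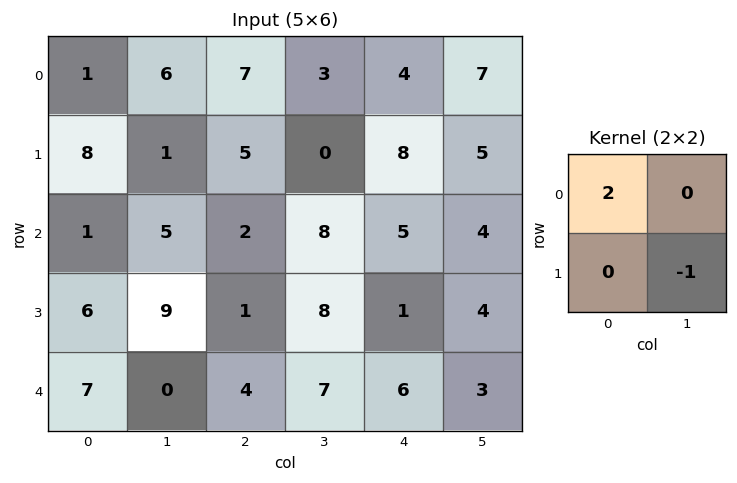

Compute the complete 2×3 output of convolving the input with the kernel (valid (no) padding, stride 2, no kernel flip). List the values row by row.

Output[0,0]: The receptive field on the input at this output position is [1 6 / 8 1]. Elementwise product with the kernel and sum: 1·2 + 1·-1.

1 14 3
-7 -4 6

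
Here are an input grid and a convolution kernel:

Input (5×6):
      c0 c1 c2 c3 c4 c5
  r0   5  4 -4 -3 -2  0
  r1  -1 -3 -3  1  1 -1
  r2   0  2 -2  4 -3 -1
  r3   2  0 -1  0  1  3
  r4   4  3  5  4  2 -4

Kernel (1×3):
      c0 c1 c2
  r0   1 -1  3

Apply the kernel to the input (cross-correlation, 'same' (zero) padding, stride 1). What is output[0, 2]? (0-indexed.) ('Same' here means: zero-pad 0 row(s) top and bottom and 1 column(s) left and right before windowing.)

-1

The receptive field on the zero-padded input at this output position is [4 -4 -3]. Elementwise product with the kernel and sum: 4·1 + -4·-1 + -3·3.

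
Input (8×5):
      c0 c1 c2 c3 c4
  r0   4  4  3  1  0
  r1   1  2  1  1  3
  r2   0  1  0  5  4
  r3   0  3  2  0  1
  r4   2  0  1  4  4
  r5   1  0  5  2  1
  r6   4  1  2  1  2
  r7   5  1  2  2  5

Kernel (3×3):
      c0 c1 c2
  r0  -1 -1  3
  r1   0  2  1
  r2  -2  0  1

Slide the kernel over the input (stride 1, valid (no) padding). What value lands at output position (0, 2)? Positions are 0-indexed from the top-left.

5

The receptive field on the input at this output position is [3 1 0 / 1 1 3 / 0 5 4]. Elementwise product with the kernel and sum: 3·-1 + 1·-1 + 0·3 + 1·2 + 3·1 + 0·-2 + 4·1.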